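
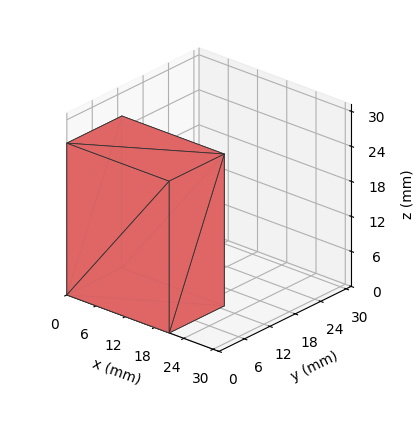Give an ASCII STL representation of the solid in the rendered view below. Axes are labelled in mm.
Reading the render: the shape is a rectangular box, roughly 21 × 13 mm footprint and 26 mm tall (dimensions read to the nearest mm from the axis ticks). For the STL, each face is triangulated and given an outward normal.

solid part
  facet normal 0.0000 0.0000 -1.0000
    outer loop
      vertex 21.0 13.0 0.0
      vertex 21.0 0.0 0.0
      vertex 0.0 0.0 0.0
    endloop
  endfacet
  facet normal 0.0000 0.0000 -1.0000
    outer loop
      vertex 0.0 13.0 0.0
      vertex 21.0 13.0 0.0
      vertex 0.0 0.0 0.0
    endloop
  endfacet
  facet normal 0.0000 0.0000 1.0000
    outer loop
      vertex 0.0 0.0 26.0
      vertex 21.0 0.0 26.0
      vertex 21.0 13.0 26.0
    endloop
  endfacet
  facet normal 0.0000 0.0000 1.0000
    outer loop
      vertex 0.0 0.0 26.0
      vertex 21.0 13.0 26.0
      vertex 0.0 13.0 26.0
    endloop
  endfacet
  facet normal 0.0000 -1.0000 0.0000
    outer loop
      vertex 0.0 0.0 0.0
      vertex 21.0 0.0 0.0
      vertex 21.0 0.0 26.0
    endloop
  endfacet
  facet normal 0.0000 -1.0000 0.0000
    outer loop
      vertex 0.0 0.0 0.0
      vertex 21.0 0.0 26.0
      vertex 0.0 0.0 26.0
    endloop
  endfacet
  facet normal 0.0000 1.0000 0.0000
    outer loop
      vertex 21.0 13.0 26.0
      vertex 21.0 13.0 0.0
      vertex 0.0 13.0 0.0
    endloop
  endfacet
  facet normal 0.0000 1.0000 0.0000
    outer loop
      vertex 0.0 13.0 26.0
      vertex 21.0 13.0 26.0
      vertex 0.0 13.0 0.0
    endloop
  endfacet
  facet normal -1.0000 0.0000 0.0000
    outer loop
      vertex 0.0 13.0 26.0
      vertex 0.0 13.0 0.0
      vertex 0.0 0.0 0.0
    endloop
  endfacet
  facet normal -1.0000 0.0000 0.0000
    outer loop
      vertex 0.0 0.0 26.0
      vertex 0.0 13.0 26.0
      vertex 0.0 0.0 0.0
    endloop
  endfacet
  facet normal 1.0000 0.0000 0.0000
    outer loop
      vertex 21.0 0.0 0.0
      vertex 21.0 13.0 0.0
      vertex 21.0 13.0 26.0
    endloop
  endfacet
  facet normal 1.0000 0.0000 0.0000
    outer loop
      vertex 21.0 0.0 0.0
      vertex 21.0 13.0 26.0
      vertex 21.0 0.0 26.0
    endloop
  endfacet
endsolid part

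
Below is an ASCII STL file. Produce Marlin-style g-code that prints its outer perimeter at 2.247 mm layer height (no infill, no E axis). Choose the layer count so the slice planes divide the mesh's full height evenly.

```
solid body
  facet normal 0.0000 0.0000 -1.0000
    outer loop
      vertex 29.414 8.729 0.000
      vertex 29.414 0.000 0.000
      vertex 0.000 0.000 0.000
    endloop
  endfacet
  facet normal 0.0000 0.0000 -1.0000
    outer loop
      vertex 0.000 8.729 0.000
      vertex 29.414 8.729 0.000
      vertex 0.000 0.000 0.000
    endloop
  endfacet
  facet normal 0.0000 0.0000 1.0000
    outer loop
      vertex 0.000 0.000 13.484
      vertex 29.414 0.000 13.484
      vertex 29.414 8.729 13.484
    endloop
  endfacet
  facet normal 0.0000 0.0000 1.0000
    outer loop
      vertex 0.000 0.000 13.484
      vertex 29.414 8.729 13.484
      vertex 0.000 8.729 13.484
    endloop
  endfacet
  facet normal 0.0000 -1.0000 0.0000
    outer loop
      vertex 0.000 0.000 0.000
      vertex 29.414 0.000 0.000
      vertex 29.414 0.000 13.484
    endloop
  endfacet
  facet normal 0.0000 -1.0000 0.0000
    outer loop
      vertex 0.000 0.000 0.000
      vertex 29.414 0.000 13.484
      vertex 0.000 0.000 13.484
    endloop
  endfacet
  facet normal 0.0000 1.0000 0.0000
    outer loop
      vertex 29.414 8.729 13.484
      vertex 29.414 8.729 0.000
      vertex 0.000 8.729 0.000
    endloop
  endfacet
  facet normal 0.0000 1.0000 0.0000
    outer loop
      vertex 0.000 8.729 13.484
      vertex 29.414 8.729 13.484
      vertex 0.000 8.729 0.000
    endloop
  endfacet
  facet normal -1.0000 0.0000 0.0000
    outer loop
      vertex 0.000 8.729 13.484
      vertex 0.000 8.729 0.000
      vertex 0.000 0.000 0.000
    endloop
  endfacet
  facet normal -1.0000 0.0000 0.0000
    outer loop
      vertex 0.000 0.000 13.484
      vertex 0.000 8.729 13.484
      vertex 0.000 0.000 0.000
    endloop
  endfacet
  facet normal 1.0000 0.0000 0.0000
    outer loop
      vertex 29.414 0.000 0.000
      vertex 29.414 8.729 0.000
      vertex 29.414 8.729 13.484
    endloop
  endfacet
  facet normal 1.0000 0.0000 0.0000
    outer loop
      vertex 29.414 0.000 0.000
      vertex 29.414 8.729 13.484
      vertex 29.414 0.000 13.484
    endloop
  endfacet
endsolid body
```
; perimeter-only toolpath
G21 ; units = mm
G90 ; absolute positioning
G28 ; home
; layer 1
G0 Z2.247
G0 X0.000 Y0.000
G1 X29.414 Y0.000
G1 X29.414 Y8.729
G1 X0.000 Y8.729
G1 X0.000 Y0.000
; layer 2
G0 Z4.495
G0 X0.000 Y0.000
G1 X29.414 Y0.000
G1 X29.414 Y8.729
G1 X0.000 Y8.729
G1 X0.000 Y0.000
; layer 3
G0 Z6.742
G0 X0.000 Y0.000
G1 X29.414 Y0.000
G1 X29.414 Y8.729
G1 X0.000 Y8.729
G1 X0.000 Y0.000
; layer 4
G0 Z8.989
G0 X0.000 Y0.000
G1 X29.414 Y0.000
G1 X29.414 Y8.729
G1 X0.000 Y8.729
G1 X0.000 Y0.000
; layer 5
G0 Z11.237
G0 X0.000 Y0.000
G1 X29.414 Y0.000
G1 X29.414 Y8.729
G1 X0.000 Y8.729
G1 X0.000 Y0.000
; layer 6
G0 Z13.484
G0 X0.000 Y0.000
G1 X29.414 Y0.000
G1 X29.414 Y8.729
G1 X0.000 Y8.729
G1 X0.000 Y0.000
M2 ; end

The solid is a rectangular box, roughly 29.4 × 8.73 mm footprint and 13.5 mm tall. Slicing at Δz = 2.247 mm — 6 equal slices spanning the solid's height, so layer i sits at z = i·h/6 — gives 6 non-empty perimeters. Each is a 4-segment closed polygon; G0 lifts to the layer z and rapids to the start vertex, then G1 traces the edges.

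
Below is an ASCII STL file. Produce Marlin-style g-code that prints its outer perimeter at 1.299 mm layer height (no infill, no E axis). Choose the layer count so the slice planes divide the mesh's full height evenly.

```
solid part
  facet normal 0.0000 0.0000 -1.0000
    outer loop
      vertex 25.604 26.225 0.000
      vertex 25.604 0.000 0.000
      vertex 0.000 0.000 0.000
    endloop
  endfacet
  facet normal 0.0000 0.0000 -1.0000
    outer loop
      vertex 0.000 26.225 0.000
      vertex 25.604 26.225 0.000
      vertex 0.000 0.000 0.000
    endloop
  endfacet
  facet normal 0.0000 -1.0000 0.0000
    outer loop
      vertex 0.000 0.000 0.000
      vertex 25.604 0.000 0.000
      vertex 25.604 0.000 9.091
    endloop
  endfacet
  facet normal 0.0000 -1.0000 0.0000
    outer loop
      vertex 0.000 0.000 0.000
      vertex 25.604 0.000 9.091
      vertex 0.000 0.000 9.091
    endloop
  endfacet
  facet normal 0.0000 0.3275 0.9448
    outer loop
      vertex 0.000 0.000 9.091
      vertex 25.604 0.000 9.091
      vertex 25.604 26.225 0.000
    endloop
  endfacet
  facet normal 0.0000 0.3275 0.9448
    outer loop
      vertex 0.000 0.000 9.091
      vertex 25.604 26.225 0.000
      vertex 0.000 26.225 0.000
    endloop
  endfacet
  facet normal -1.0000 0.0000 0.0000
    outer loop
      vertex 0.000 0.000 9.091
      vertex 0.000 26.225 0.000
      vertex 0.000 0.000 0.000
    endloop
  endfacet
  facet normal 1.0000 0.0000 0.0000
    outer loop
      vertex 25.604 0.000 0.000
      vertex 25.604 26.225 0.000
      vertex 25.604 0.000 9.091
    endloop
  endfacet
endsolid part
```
; perimeter-only toolpath
G21 ; units = mm
G90 ; absolute positioning
G28 ; home
; layer 1
G0 Z1.299
G0 X0.000 Y0.000
G1 X25.604 Y0.000
G1 X25.604 Y22.479
G1 X0.000 Y22.479
G1 X0.000 Y0.000
; layer 2
G0 Z2.597
G0 X0.000 Y0.000
G1 X25.604 Y0.000
G1 X25.604 Y18.732
G1 X0.000 Y18.732
G1 X0.000 Y0.000
; layer 3
G0 Z3.896
G0 X0.000 Y0.000
G1 X25.604 Y0.000
G1 X25.604 Y14.986
G1 X0.000 Y14.986
G1 X0.000 Y0.000
; layer 4
G0 Z5.195
G0 X0.000 Y0.000
G1 X25.604 Y0.000
G1 X25.604 Y11.239
G1 X0.000 Y11.239
G1 X0.000 Y0.000
; layer 5
G0 Z6.494
G0 X0.000 Y0.000
G1 X25.604 Y0.000
G1 X25.604 Y7.493
G1 X0.000 Y7.493
G1 X0.000 Y0.000
; layer 6
G0 Z7.792
G0 X0.000 Y0.000
G1 X25.604 Y0.000
G1 X25.604 Y3.746
G1 X0.000 Y3.746
G1 X0.000 Y0.000
M2 ; end

The solid is a wedge (ramp): 25.6 × 26.2 mm base, rising to 9.09 mm along the y=0 edge and sloping linearly to z=0 at y=26.2. Slicing at Δz = 1.299 mm — 7 equal slices spanning the solid's height, so layer i sits at z = i·h/7 — gives 6 non-empty perimeters. Each is a 4-segment closed polygon; G0 lifts to the layer z and rapids to the start vertex, then G1 traces the edges. The cross-section shrinks linearly with z (the slice at the apex is degenerate and omitted).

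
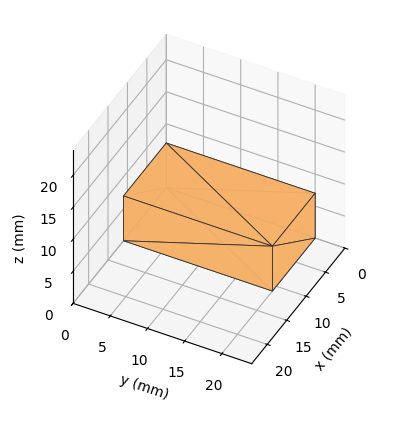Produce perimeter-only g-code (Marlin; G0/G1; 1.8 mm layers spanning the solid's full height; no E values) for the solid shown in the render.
Reading the render: the shape is a rectangular box, roughly 11 × 20 mm footprint and 7 mm tall (dimensions read to the nearest mm from the axis ticks). For the g-code, the solid's height is divided into equal slices at the stated Δz and each level perimeter traced with G1 moves after a G0 lift.

; perimeter-only toolpath
G21 ; units = mm
G90 ; absolute positioning
G28 ; home
; layer 1
G0 Z1.8
G0 X0.0 Y0.0
G1 X11.0 Y0.0
G1 X11.0 Y20.0
G1 X0.0 Y20.0
G1 X0.0 Y0.0
; layer 2
G0 Z3.5
G0 X0.0 Y0.0
G1 X11.0 Y0.0
G1 X11.0 Y20.0
G1 X0.0 Y20.0
G1 X0.0 Y0.0
; layer 3
G0 Z5.2
G0 X0.0 Y0.0
G1 X11.0 Y0.0
G1 X11.0 Y20.0
G1 X0.0 Y20.0
G1 X0.0 Y0.0
; layer 4
G0 Z7.0
G0 X0.0 Y0.0
G1 X11.0 Y0.0
G1 X11.0 Y20.0
G1 X0.0 Y20.0
G1 X0.0 Y0.0
M2 ; end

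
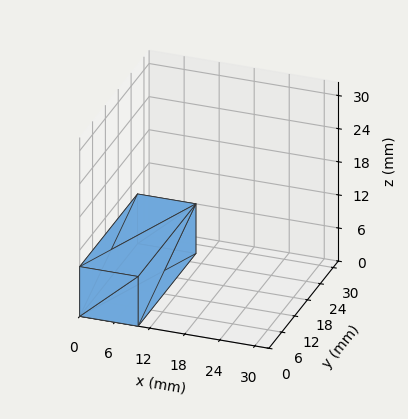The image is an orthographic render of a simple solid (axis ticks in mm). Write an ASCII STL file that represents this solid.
Reading the render: the shape is a rectangular box, roughly 10 × 27 mm footprint and 9 mm tall (dimensions read to the nearest mm from the axis ticks). For the STL, each face is triangulated and given an outward normal.

solid part
  facet normal 0.0000 0.0000 -1.0000
    outer loop
      vertex 10.000 27.000 0.000
      vertex 10.000 0.000 0.000
      vertex 0.000 0.000 0.000
    endloop
  endfacet
  facet normal 0.0000 0.0000 -1.0000
    outer loop
      vertex 0.000 27.000 0.000
      vertex 10.000 27.000 0.000
      vertex 0.000 0.000 0.000
    endloop
  endfacet
  facet normal 0.0000 0.0000 1.0000
    outer loop
      vertex 0.000 0.000 9.000
      vertex 10.000 0.000 9.000
      vertex 10.000 27.000 9.000
    endloop
  endfacet
  facet normal 0.0000 0.0000 1.0000
    outer loop
      vertex 0.000 0.000 9.000
      vertex 10.000 27.000 9.000
      vertex 0.000 27.000 9.000
    endloop
  endfacet
  facet normal 0.0000 -1.0000 0.0000
    outer loop
      vertex 0.000 0.000 0.000
      vertex 10.000 0.000 0.000
      vertex 10.000 0.000 9.000
    endloop
  endfacet
  facet normal 0.0000 -1.0000 0.0000
    outer loop
      vertex 0.000 0.000 0.000
      vertex 10.000 0.000 9.000
      vertex 0.000 0.000 9.000
    endloop
  endfacet
  facet normal 0.0000 1.0000 0.0000
    outer loop
      vertex 10.000 27.000 9.000
      vertex 10.000 27.000 0.000
      vertex 0.000 27.000 0.000
    endloop
  endfacet
  facet normal 0.0000 1.0000 0.0000
    outer loop
      vertex 0.000 27.000 9.000
      vertex 10.000 27.000 9.000
      vertex 0.000 27.000 0.000
    endloop
  endfacet
  facet normal -1.0000 0.0000 0.0000
    outer loop
      vertex 0.000 27.000 9.000
      vertex 0.000 27.000 0.000
      vertex 0.000 0.000 0.000
    endloop
  endfacet
  facet normal -1.0000 0.0000 0.0000
    outer loop
      vertex 0.000 0.000 9.000
      vertex 0.000 27.000 9.000
      vertex 0.000 0.000 0.000
    endloop
  endfacet
  facet normal 1.0000 0.0000 0.0000
    outer loop
      vertex 10.000 0.000 0.000
      vertex 10.000 27.000 0.000
      vertex 10.000 27.000 9.000
    endloop
  endfacet
  facet normal 1.0000 0.0000 0.0000
    outer loop
      vertex 10.000 0.000 0.000
      vertex 10.000 27.000 9.000
      vertex 10.000 0.000 9.000
    endloop
  endfacet
endsolid part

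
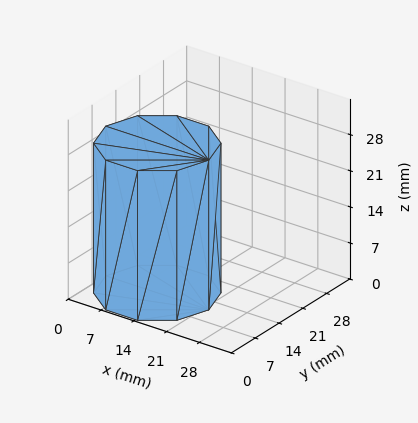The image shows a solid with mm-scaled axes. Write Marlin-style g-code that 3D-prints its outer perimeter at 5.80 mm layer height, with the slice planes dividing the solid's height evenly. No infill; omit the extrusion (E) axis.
Reading the render: the shape is a regular 10-sided prism (a cylinder approximated with 10 flat sides), circumscribed radius ≈ 11 mm, height ≈ 29 mm (dimensions read to the nearest mm from the axis ticks). For the g-code, the solid's height is divided into equal slices at the stated Δz and each level perimeter traced with G1 moves after a G0 lift.

; perimeter-only toolpath
G21 ; units = mm
G90 ; absolute positioning
G28 ; home
; layer 1
G0 Z5.80
G0 X22.00 Y11.00
G1 X19.90 Y17.47
G1 X14.40 Y21.46
G1 X7.60 Y21.46
G1 X2.10 Y17.47
G1 X0.00 Y11.00
G1 X2.10 Y4.53
G1 X7.60 Y0.54
G1 X14.40 Y0.54
G1 X19.90 Y4.53
G1 X22.00 Y11.00
; layer 2
G0 Z11.60
G0 X22.00 Y11.00
G1 X19.90 Y17.47
G1 X14.40 Y21.46
G1 X7.60 Y21.46
G1 X2.10 Y17.47
G1 X0.00 Y11.00
G1 X2.10 Y4.53
G1 X7.60 Y0.54
G1 X14.40 Y0.54
G1 X19.90 Y4.53
G1 X22.00 Y11.00
; layer 3
G0 Z17.40
G0 X22.00 Y11.00
G1 X19.90 Y17.47
G1 X14.40 Y21.46
G1 X7.60 Y21.46
G1 X2.10 Y17.47
G1 X0.00 Y11.00
G1 X2.10 Y4.53
G1 X7.60 Y0.54
G1 X14.40 Y0.54
G1 X19.90 Y4.53
G1 X22.00 Y11.00
; layer 4
G0 Z23.20
G0 X22.00 Y11.00
G1 X19.90 Y17.47
G1 X14.40 Y21.46
G1 X7.60 Y21.46
G1 X2.10 Y17.47
G1 X0.00 Y11.00
G1 X2.10 Y4.53
G1 X7.60 Y0.54
G1 X14.40 Y0.54
G1 X19.90 Y4.53
G1 X22.00 Y11.00
; layer 5
G0 Z29.00
G0 X22.00 Y11.00
G1 X19.90 Y17.47
G1 X14.40 Y21.46
G1 X7.60 Y21.46
G1 X2.10 Y17.47
G1 X0.00 Y11.00
G1 X2.10 Y4.53
G1 X7.60 Y0.54
G1 X14.40 Y0.54
G1 X19.90 Y4.53
G1 X22.00 Y11.00
M2 ; end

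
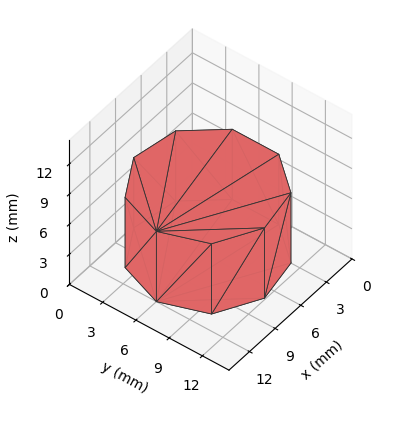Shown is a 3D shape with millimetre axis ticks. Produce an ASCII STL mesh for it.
Reading the render: the shape is a regular 9-sided prism (a cylinder approximated with 9 flat sides), circumscribed radius ≈ 6 mm, height ≈ 7 mm (dimensions read to the nearest mm from the axis ticks). For the STL, each face is triangulated and given an outward normal.

solid part
  facet normal 0.0000 0.0000 -1.0000
    outer loop
      vertex 7.0 11.9 0.0
      vertex 10.6 9.9 0.0
      vertex 12.0 6.0 0.0
    endloop
  endfacet
  facet normal 0.0000 0.0000 -1.0000
    outer loop
      vertex 3.0 11.2 0.0
      vertex 7.0 11.9 0.0
      vertex 12.0 6.0 0.0
    endloop
  endfacet
  facet normal 0.0000 0.0000 -1.0000
    outer loop
      vertex 0.4 8.1 0.0
      vertex 3.0 11.2 0.0
      vertex 12.0 6.0 0.0
    endloop
  endfacet
  facet normal 0.0000 0.0000 -1.0000
    outer loop
      vertex 0.4 3.9 0.0
      vertex 0.4 8.1 0.0
      vertex 12.0 6.0 0.0
    endloop
  endfacet
  facet normal 0.0000 0.0000 -1.0000
    outer loop
      vertex 3.0 0.8 0.0
      vertex 0.4 3.9 0.0
      vertex 12.0 6.0 0.0
    endloop
  endfacet
  facet normal 0.0000 0.0000 -1.0000
    outer loop
      vertex 7.0 0.1 0.0
      vertex 3.0 0.8 0.0
      vertex 12.0 6.0 0.0
    endloop
  endfacet
  facet normal 0.0000 0.0000 -1.0000
    outer loop
      vertex 10.6 2.1 0.0
      vertex 7.0 0.1 0.0
      vertex 12.0 6.0 0.0
    endloop
  endfacet
  facet normal 0.0000 0.0000 1.0000
    outer loop
      vertex 12.0 6.0 7.0
      vertex 10.6 9.9 7.0
      vertex 7.0 11.9 7.0
    endloop
  endfacet
  facet normal 0.0000 0.0000 1.0000
    outer loop
      vertex 12.0 6.0 7.0
      vertex 7.0 11.9 7.0
      vertex 3.0 11.2 7.0
    endloop
  endfacet
  facet normal 0.0000 0.0000 1.0000
    outer loop
      vertex 12.0 6.0 7.0
      vertex 3.0 11.2 7.0
      vertex 0.4 8.1 7.0
    endloop
  endfacet
  facet normal 0.0000 0.0000 1.0000
    outer loop
      vertex 12.0 6.0 7.0
      vertex 0.4 8.1 7.0
      vertex 0.4 3.9 7.0
    endloop
  endfacet
  facet normal 0.0000 0.0000 1.0000
    outer loop
      vertex 12.0 6.0 7.0
      vertex 0.4 3.9 7.0
      vertex 3.0 0.8 7.0
    endloop
  endfacet
  facet normal 0.0000 0.0000 1.0000
    outer loop
      vertex 12.0 6.0 7.0
      vertex 3.0 0.8 7.0
      vertex 7.0 0.1 7.0
    endloop
  endfacet
  facet normal 0.0000 0.0000 1.0000
    outer loop
      vertex 12.0 6.0 7.0
      vertex 7.0 0.1 7.0
      vertex 10.6 2.1 7.0
    endloop
  endfacet
  facet normal 0.9412 0.3379 0.0000
    outer loop
      vertex 12.0 6.0 0.0
      vertex 10.6 9.9 0.0
      vertex 10.6 9.9 7.0
    endloop
  endfacet
  facet normal 0.9412 0.3379 0.0000
    outer loop
      vertex 12.0 6.0 0.0
      vertex 10.6 9.9 7.0
      vertex 12.0 6.0 7.0
    endloop
  endfacet
  facet normal 0.4856 0.8742 0.0000
    outer loop
      vertex 10.6 9.9 0.0
      vertex 7.0 11.9 0.0
      vertex 7.0 11.9 7.0
    endloop
  endfacet
  facet normal 0.4856 0.8742 0.0000
    outer loop
      vertex 10.6 9.9 0.0
      vertex 7.0 11.9 7.0
      vertex 10.6 9.9 7.0
    endloop
  endfacet
  facet normal -0.1724 0.9850 0.0000
    outer loop
      vertex 7.0 11.9 0.0
      vertex 3.0 11.2 0.0
      vertex 3.0 11.2 7.0
    endloop
  endfacet
  facet normal -0.1724 0.9850 0.0000
    outer loop
      vertex 7.0 11.9 0.0
      vertex 3.0 11.2 7.0
      vertex 7.0 11.9 7.0
    endloop
  endfacet
  facet normal -0.7662 0.6426 0.0000
    outer loop
      vertex 3.0 11.2 0.0
      vertex 0.4 8.1 0.0
      vertex 0.4 8.1 7.0
    endloop
  endfacet
  facet normal -0.7662 0.6426 0.0000
    outer loop
      vertex 3.0 11.2 0.0
      vertex 0.4 8.1 7.0
      vertex 3.0 11.2 7.0
    endloop
  endfacet
  facet normal -1.0000 0.0000 0.0000
    outer loop
      vertex 0.4 8.1 0.0
      vertex 0.4 3.9 0.0
      vertex 0.4 3.9 7.0
    endloop
  endfacet
  facet normal -1.0000 0.0000 0.0000
    outer loop
      vertex 0.4 8.1 0.0
      vertex 0.4 3.9 7.0
      vertex 0.4 8.1 7.0
    endloop
  endfacet
  facet normal -0.7662 -0.6426 0.0000
    outer loop
      vertex 0.4 3.9 0.0
      vertex 3.0 0.8 0.0
      vertex 3.0 0.8 7.0
    endloop
  endfacet
  facet normal -0.7662 -0.6426 0.0000
    outer loop
      vertex 0.4 3.9 0.0
      vertex 3.0 0.8 7.0
      vertex 0.4 3.9 7.0
    endloop
  endfacet
  facet normal -0.1724 -0.9850 0.0000
    outer loop
      vertex 3.0 0.8 0.0
      vertex 7.0 0.1 0.0
      vertex 7.0 0.1 7.0
    endloop
  endfacet
  facet normal -0.1724 -0.9850 0.0000
    outer loop
      vertex 3.0 0.8 0.0
      vertex 7.0 0.1 7.0
      vertex 3.0 0.8 7.0
    endloop
  endfacet
  facet normal 0.4856 -0.8742 0.0000
    outer loop
      vertex 7.0 0.1 0.0
      vertex 10.6 2.1 0.0
      vertex 10.6 2.1 7.0
    endloop
  endfacet
  facet normal 0.4856 -0.8742 0.0000
    outer loop
      vertex 7.0 0.1 0.0
      vertex 10.6 2.1 7.0
      vertex 7.0 0.1 7.0
    endloop
  endfacet
  facet normal 0.9412 -0.3379 0.0000
    outer loop
      vertex 10.6 2.1 0.0
      vertex 12.0 6.0 0.0
      vertex 12.0 6.0 7.0
    endloop
  endfacet
  facet normal 0.9412 -0.3379 0.0000
    outer loop
      vertex 10.6 2.1 0.0
      vertex 12.0 6.0 7.0
      vertex 10.6 2.1 7.0
    endloop
  endfacet
endsolid part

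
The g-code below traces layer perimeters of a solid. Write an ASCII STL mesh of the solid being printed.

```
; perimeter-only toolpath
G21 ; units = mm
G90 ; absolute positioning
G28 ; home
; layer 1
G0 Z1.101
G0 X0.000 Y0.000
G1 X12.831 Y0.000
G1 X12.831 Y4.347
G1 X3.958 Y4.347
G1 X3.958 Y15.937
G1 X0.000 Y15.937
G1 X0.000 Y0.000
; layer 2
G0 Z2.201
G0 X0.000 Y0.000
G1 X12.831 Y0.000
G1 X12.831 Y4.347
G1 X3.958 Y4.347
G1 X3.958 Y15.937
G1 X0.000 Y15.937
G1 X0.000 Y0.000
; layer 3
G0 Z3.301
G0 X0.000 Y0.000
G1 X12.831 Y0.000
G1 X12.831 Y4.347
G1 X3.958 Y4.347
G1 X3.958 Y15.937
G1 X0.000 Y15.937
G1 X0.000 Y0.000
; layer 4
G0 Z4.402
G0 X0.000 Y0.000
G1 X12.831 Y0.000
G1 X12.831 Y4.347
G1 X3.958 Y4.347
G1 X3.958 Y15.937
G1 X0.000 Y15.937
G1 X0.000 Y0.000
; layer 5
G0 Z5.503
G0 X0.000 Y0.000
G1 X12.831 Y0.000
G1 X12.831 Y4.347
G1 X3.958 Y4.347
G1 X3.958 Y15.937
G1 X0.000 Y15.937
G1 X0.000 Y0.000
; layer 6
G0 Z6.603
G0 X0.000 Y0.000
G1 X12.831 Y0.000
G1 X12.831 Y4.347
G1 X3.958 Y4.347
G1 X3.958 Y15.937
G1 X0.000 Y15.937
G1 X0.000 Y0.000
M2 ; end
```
solid part
  facet normal 0.0000 0.0000 -1.0000
    outer loop
      vertex 12.831 4.347 0.000
      vertex 12.831 0.000 0.000
      vertex 0.000 0.000 0.000
    endloop
  endfacet
  facet normal 0.0000 0.0000 -1.0000
    outer loop
      vertex 3.958 4.347 0.000
      vertex 12.831 4.347 0.000
      vertex 0.000 0.000 0.000
    endloop
  endfacet
  facet normal 0.0000 0.0000 -1.0000
    outer loop
      vertex 3.958 15.937 0.000
      vertex 3.958 4.347 0.000
      vertex 0.000 0.000 0.000
    endloop
  endfacet
  facet normal 0.0000 0.0000 -1.0000
    outer loop
      vertex 0.000 15.937 0.000
      vertex 3.958 15.937 0.000
      vertex 0.000 0.000 0.000
    endloop
  endfacet
  facet normal 0.0000 0.0000 1.0000
    outer loop
      vertex 0.000 0.000 6.603
      vertex 12.831 0.000 6.603
      vertex 12.831 4.347 6.603
    endloop
  endfacet
  facet normal 0.0000 0.0000 1.0000
    outer loop
      vertex 0.000 0.000 6.603
      vertex 12.831 4.347 6.603
      vertex 3.958 4.347 6.603
    endloop
  endfacet
  facet normal 0.0000 0.0000 1.0000
    outer loop
      vertex 0.000 0.000 6.603
      vertex 3.958 4.347 6.603
      vertex 3.958 15.937 6.603
    endloop
  endfacet
  facet normal 0.0000 0.0000 1.0000
    outer loop
      vertex 0.000 0.000 6.603
      vertex 3.958 15.937 6.603
      vertex 0.000 15.937 6.603
    endloop
  endfacet
  facet normal 0.0000 -1.0000 0.0000
    outer loop
      vertex 0.000 0.000 0.000
      vertex 12.831 0.000 0.000
      vertex 12.831 0.000 6.603
    endloop
  endfacet
  facet normal 0.0000 -1.0000 0.0000
    outer loop
      vertex 0.000 0.000 0.000
      vertex 12.831 0.000 6.603
      vertex 0.000 0.000 6.603
    endloop
  endfacet
  facet normal 1.0000 0.0000 0.0000
    outer loop
      vertex 12.831 0.000 0.000
      vertex 12.831 4.347 0.000
      vertex 12.831 4.347 6.603
    endloop
  endfacet
  facet normal 1.0000 0.0000 0.0000
    outer loop
      vertex 12.831 0.000 0.000
      vertex 12.831 4.347 6.603
      vertex 12.831 0.000 6.603
    endloop
  endfacet
  facet normal 0.0000 1.0000 0.0000
    outer loop
      vertex 12.831 4.347 0.000
      vertex 3.958 4.347 0.000
      vertex 3.958 4.347 6.603
    endloop
  endfacet
  facet normal 0.0000 1.0000 0.0000
    outer loop
      vertex 12.831 4.347 0.000
      vertex 3.958 4.347 6.603
      vertex 12.831 4.347 6.603
    endloop
  endfacet
  facet normal 1.0000 0.0000 0.0000
    outer loop
      vertex 3.958 4.347 0.000
      vertex 3.958 15.937 0.000
      vertex 3.958 15.937 6.603
    endloop
  endfacet
  facet normal 1.0000 0.0000 0.0000
    outer loop
      vertex 3.958 4.347 0.000
      vertex 3.958 15.937 6.603
      vertex 3.958 4.347 6.603
    endloop
  endfacet
  facet normal 0.0000 1.0000 0.0000
    outer loop
      vertex 3.958 15.937 0.000
      vertex 0.000 15.937 0.000
      vertex 0.000 15.937 6.603
    endloop
  endfacet
  facet normal 0.0000 1.0000 0.0000
    outer loop
      vertex 3.958 15.937 0.000
      vertex 0.000 15.937 6.603
      vertex 3.958 15.937 6.603
    endloop
  endfacet
  facet normal -1.0000 0.0000 0.0000
    outer loop
      vertex 0.000 15.937 0.000
      vertex 0.000 0.000 0.000
      vertex 0.000 0.000 6.603
    endloop
  endfacet
  facet normal -1.0000 0.0000 0.0000
    outer loop
      vertex 0.000 15.937 0.000
      vertex 0.000 0.000 6.603
      vertex 0.000 15.937 6.603
    endloop
  endfacet
endsolid part

The G0 Z moves step by Δz≈1.101 mm. Every layer's G1 loop is the same polygon, so the solid is a straight extrusion of it from z=0 to z≈6.6. Closing with flat bottom and top caps and triangulating gives 20 facets — an L-shaped prism: outer 12.8 × 15.9 mm, arm thicknesses ≈ 4.35 mm (horizontal) and 3.96 mm (vertical), extruded 6.6 mm in z.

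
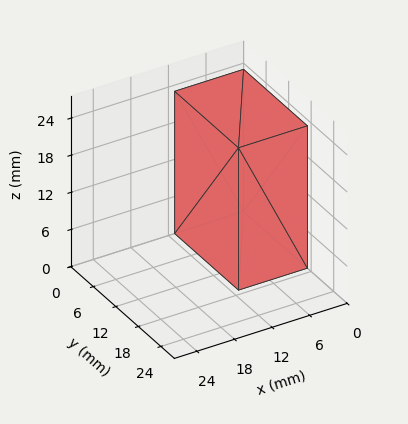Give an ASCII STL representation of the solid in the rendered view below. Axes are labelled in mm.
Reading the render: the shape is a rectangular box, roughly 11 × 17 mm footprint and 23 mm tall (dimensions read to the nearest mm from the axis ticks). For the STL, each face is triangulated and given an outward normal.

solid part
  facet normal 0.0000 0.0000 -1.0000
    outer loop
      vertex 11.000 17.000 0.000
      vertex 11.000 0.000 0.000
      vertex 0.000 0.000 0.000
    endloop
  endfacet
  facet normal 0.0000 0.0000 -1.0000
    outer loop
      vertex 0.000 17.000 0.000
      vertex 11.000 17.000 0.000
      vertex 0.000 0.000 0.000
    endloop
  endfacet
  facet normal 0.0000 0.0000 1.0000
    outer loop
      vertex 0.000 0.000 23.000
      vertex 11.000 0.000 23.000
      vertex 11.000 17.000 23.000
    endloop
  endfacet
  facet normal 0.0000 0.0000 1.0000
    outer loop
      vertex 0.000 0.000 23.000
      vertex 11.000 17.000 23.000
      vertex 0.000 17.000 23.000
    endloop
  endfacet
  facet normal 0.0000 -1.0000 0.0000
    outer loop
      vertex 0.000 0.000 0.000
      vertex 11.000 0.000 0.000
      vertex 11.000 0.000 23.000
    endloop
  endfacet
  facet normal 0.0000 -1.0000 0.0000
    outer loop
      vertex 0.000 0.000 0.000
      vertex 11.000 0.000 23.000
      vertex 0.000 0.000 23.000
    endloop
  endfacet
  facet normal 0.0000 1.0000 0.0000
    outer loop
      vertex 11.000 17.000 23.000
      vertex 11.000 17.000 0.000
      vertex 0.000 17.000 0.000
    endloop
  endfacet
  facet normal 0.0000 1.0000 0.0000
    outer loop
      vertex 0.000 17.000 23.000
      vertex 11.000 17.000 23.000
      vertex 0.000 17.000 0.000
    endloop
  endfacet
  facet normal -1.0000 0.0000 0.0000
    outer loop
      vertex 0.000 17.000 23.000
      vertex 0.000 17.000 0.000
      vertex 0.000 0.000 0.000
    endloop
  endfacet
  facet normal -1.0000 0.0000 0.0000
    outer loop
      vertex 0.000 0.000 23.000
      vertex 0.000 17.000 23.000
      vertex 0.000 0.000 0.000
    endloop
  endfacet
  facet normal 1.0000 0.0000 0.0000
    outer loop
      vertex 11.000 0.000 0.000
      vertex 11.000 17.000 0.000
      vertex 11.000 17.000 23.000
    endloop
  endfacet
  facet normal 1.0000 0.0000 0.0000
    outer loop
      vertex 11.000 0.000 0.000
      vertex 11.000 17.000 23.000
      vertex 11.000 0.000 23.000
    endloop
  endfacet
endsolid part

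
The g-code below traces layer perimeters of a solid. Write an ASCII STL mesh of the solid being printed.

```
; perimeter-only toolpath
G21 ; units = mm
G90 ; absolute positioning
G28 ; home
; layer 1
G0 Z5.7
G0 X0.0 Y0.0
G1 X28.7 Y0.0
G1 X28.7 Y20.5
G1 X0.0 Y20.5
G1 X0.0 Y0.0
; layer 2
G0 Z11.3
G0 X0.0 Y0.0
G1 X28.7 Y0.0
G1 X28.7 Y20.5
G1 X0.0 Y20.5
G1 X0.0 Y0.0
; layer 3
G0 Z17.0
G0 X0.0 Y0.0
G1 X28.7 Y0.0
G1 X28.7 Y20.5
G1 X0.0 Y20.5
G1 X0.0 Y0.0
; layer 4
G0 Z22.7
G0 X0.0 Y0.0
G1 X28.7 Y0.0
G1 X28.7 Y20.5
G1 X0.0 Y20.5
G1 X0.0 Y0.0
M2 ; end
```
solid part
  facet normal 0.0000 0.0000 -1.0000
    outer loop
      vertex 28.7 20.5 0.0
      vertex 28.7 0.0 0.0
      vertex 0.0 0.0 0.0
    endloop
  endfacet
  facet normal 0.0000 0.0000 -1.0000
    outer loop
      vertex 0.0 20.5 0.0
      vertex 28.7 20.5 0.0
      vertex 0.0 0.0 0.0
    endloop
  endfacet
  facet normal 0.0000 0.0000 1.0000
    outer loop
      vertex 0.0 0.0 22.7
      vertex 28.7 0.0 22.7
      vertex 28.7 20.5 22.7
    endloop
  endfacet
  facet normal 0.0000 0.0000 1.0000
    outer loop
      vertex 0.0 0.0 22.7
      vertex 28.7 20.5 22.7
      vertex 0.0 20.5 22.7
    endloop
  endfacet
  facet normal 0.0000 -1.0000 0.0000
    outer loop
      vertex 0.0 0.0 0.0
      vertex 28.7 0.0 0.0
      vertex 28.7 0.0 22.7
    endloop
  endfacet
  facet normal 0.0000 -1.0000 0.0000
    outer loop
      vertex 0.0 0.0 0.0
      vertex 28.7 0.0 22.7
      vertex 0.0 0.0 22.7
    endloop
  endfacet
  facet normal 0.0000 1.0000 0.0000
    outer loop
      vertex 28.7 20.5 22.7
      vertex 28.7 20.5 0.0
      vertex 0.0 20.5 0.0
    endloop
  endfacet
  facet normal 0.0000 1.0000 0.0000
    outer loop
      vertex 0.0 20.5 22.7
      vertex 28.7 20.5 22.7
      vertex 0.0 20.5 0.0
    endloop
  endfacet
  facet normal -1.0000 0.0000 0.0000
    outer loop
      vertex 0.0 20.5 22.7
      vertex 0.0 20.5 0.0
      vertex 0.0 0.0 0.0
    endloop
  endfacet
  facet normal -1.0000 0.0000 0.0000
    outer loop
      vertex 0.0 0.0 22.7
      vertex 0.0 20.5 22.7
      vertex 0.0 0.0 0.0
    endloop
  endfacet
  facet normal 1.0000 0.0000 0.0000
    outer loop
      vertex 28.7 0.0 0.0
      vertex 28.7 20.5 0.0
      vertex 28.7 20.5 22.7
    endloop
  endfacet
  facet normal 1.0000 0.0000 0.0000
    outer loop
      vertex 28.7 0.0 0.0
      vertex 28.7 20.5 22.7
      vertex 28.7 0.0 22.7
    endloop
  endfacet
endsolid part

The G0 Z moves step by Δz≈5.7 mm. Every layer's G1 loop is the same polygon, so the solid is a straight extrusion of it from z=0 to z≈22.7. Closing with flat bottom and top caps and triangulating gives 12 facets — a rectangular box, roughly 28.7 × 20.5 mm footprint and 22.7 mm tall.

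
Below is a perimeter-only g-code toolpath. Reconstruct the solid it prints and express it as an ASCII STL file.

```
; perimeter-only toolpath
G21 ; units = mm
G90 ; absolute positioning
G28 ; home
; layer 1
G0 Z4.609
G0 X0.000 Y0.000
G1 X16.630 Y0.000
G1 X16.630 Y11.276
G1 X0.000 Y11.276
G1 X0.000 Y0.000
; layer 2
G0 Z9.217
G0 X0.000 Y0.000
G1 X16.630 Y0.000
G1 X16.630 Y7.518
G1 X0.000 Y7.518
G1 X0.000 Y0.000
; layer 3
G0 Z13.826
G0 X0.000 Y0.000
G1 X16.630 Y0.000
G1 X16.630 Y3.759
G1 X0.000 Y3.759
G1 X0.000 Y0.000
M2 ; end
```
solid part
  facet normal 0.0000 0.0000 -1.0000
    outer loop
      vertex 16.630 15.035 0.000
      vertex 16.630 0.000 0.000
      vertex 0.000 0.000 0.000
    endloop
  endfacet
  facet normal 0.0000 0.0000 -1.0000
    outer loop
      vertex 0.000 15.035 0.000
      vertex 16.630 15.035 0.000
      vertex 0.000 0.000 0.000
    endloop
  endfacet
  facet normal 0.0000 -1.0000 0.0000
    outer loop
      vertex 0.000 0.000 0.000
      vertex 16.630 0.000 0.000
      vertex 16.630 0.000 18.434
    endloop
  endfacet
  facet normal 0.0000 -1.0000 0.0000
    outer loop
      vertex 0.000 0.000 0.000
      vertex 16.630 0.000 18.434
      vertex 0.000 0.000 18.434
    endloop
  endfacet
  facet normal 0.0000 0.7749 0.6320
    outer loop
      vertex 0.000 0.000 18.434
      vertex 16.630 0.000 18.434
      vertex 16.630 15.035 0.000
    endloop
  endfacet
  facet normal 0.0000 0.7749 0.6320
    outer loop
      vertex 0.000 0.000 18.434
      vertex 16.630 15.035 0.000
      vertex 0.000 15.035 0.000
    endloop
  endfacet
  facet normal -1.0000 0.0000 0.0000
    outer loop
      vertex 0.000 0.000 18.434
      vertex 0.000 15.035 0.000
      vertex 0.000 0.000 0.000
    endloop
  endfacet
  facet normal 1.0000 0.0000 0.0000
    outer loop
      vertex 16.630 0.000 0.000
      vertex 16.630 15.035 0.000
      vertex 16.630 0.000 18.434
    endloop
  endfacet
endsolid part

The G0 Z moves step by Δz≈4.609 mm. The G1 loops shrink linearly with z, so the solid tapers from its base footprint up to z≈18.4. Closing with a flat bottom cap and the tapered top and triangulating gives 8 facets — a wedge (ramp): 16.6 × 15 mm base, rising to 18.4 mm along the y=0 edge and sloping linearly to z=0 at y=15.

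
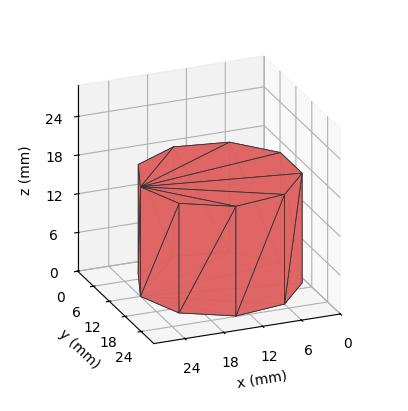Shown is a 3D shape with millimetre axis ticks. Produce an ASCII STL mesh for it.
Reading the render: the shape is a regular 9-sided prism (a cylinder approximated with 9 flat sides), circumscribed radius ≈ 12 mm, height ≈ 17 mm (dimensions read to the nearest mm from the axis ticks). For the STL, each face is triangulated and given an outward normal.

solid part
  facet normal 0.0000 0.0000 -1.0000
    outer loop
      vertex 14.08 23.82 0.00
      vertex 21.19 19.71 0.00
      vertex 24.00 12.00 0.00
    endloop
  endfacet
  facet normal 0.0000 0.0000 -1.0000
    outer loop
      vertex 6.00 22.39 0.00
      vertex 14.08 23.82 0.00
      vertex 24.00 12.00 0.00
    endloop
  endfacet
  facet normal 0.0000 0.0000 -1.0000
    outer loop
      vertex 0.72 16.10 0.00
      vertex 6.00 22.39 0.00
      vertex 24.00 12.00 0.00
    endloop
  endfacet
  facet normal 0.0000 0.0000 -1.0000
    outer loop
      vertex 0.72 7.90 0.00
      vertex 0.72 16.10 0.00
      vertex 24.00 12.00 0.00
    endloop
  endfacet
  facet normal 0.0000 0.0000 -1.0000
    outer loop
      vertex 6.00 1.61 0.00
      vertex 0.72 7.90 0.00
      vertex 24.00 12.00 0.00
    endloop
  endfacet
  facet normal 0.0000 0.0000 -1.0000
    outer loop
      vertex 14.08 0.18 0.00
      vertex 6.00 1.61 0.00
      vertex 24.00 12.00 0.00
    endloop
  endfacet
  facet normal 0.0000 0.0000 -1.0000
    outer loop
      vertex 21.19 4.29 0.00
      vertex 14.08 0.18 0.00
      vertex 24.00 12.00 0.00
    endloop
  endfacet
  facet normal 0.0000 0.0000 1.0000
    outer loop
      vertex 24.00 12.00 17.00
      vertex 21.19 19.71 17.00
      vertex 14.08 23.82 17.00
    endloop
  endfacet
  facet normal 0.0000 0.0000 1.0000
    outer loop
      vertex 24.00 12.00 17.00
      vertex 14.08 23.82 17.00
      vertex 6.00 22.39 17.00
    endloop
  endfacet
  facet normal 0.0000 0.0000 1.0000
    outer loop
      vertex 24.00 12.00 17.00
      vertex 6.00 22.39 17.00
      vertex 0.72 16.10 17.00
    endloop
  endfacet
  facet normal 0.0000 0.0000 1.0000
    outer loop
      vertex 24.00 12.00 17.00
      vertex 0.72 16.10 17.00
      vertex 0.72 7.90 17.00
    endloop
  endfacet
  facet normal 0.0000 0.0000 1.0000
    outer loop
      vertex 24.00 12.00 17.00
      vertex 0.72 7.90 17.00
      vertex 6.00 1.61 17.00
    endloop
  endfacet
  facet normal 0.0000 0.0000 1.0000
    outer loop
      vertex 24.00 12.00 17.00
      vertex 6.00 1.61 17.00
      vertex 14.08 0.18 17.00
    endloop
  endfacet
  facet normal 0.0000 0.0000 1.0000
    outer loop
      vertex 24.00 12.00 17.00
      vertex 14.08 0.18 17.00
      vertex 21.19 4.29 17.00
    endloop
  endfacet
  facet normal 0.9395 0.3424 0.0000
    outer loop
      vertex 24.00 12.00 0.00
      vertex 21.19 19.71 0.00
      vertex 21.19 19.71 17.00
    endloop
  endfacet
  facet normal 0.9395 0.3424 0.0000
    outer loop
      vertex 24.00 12.00 0.00
      vertex 21.19 19.71 17.00
      vertex 24.00 12.00 17.00
    endloop
  endfacet
  facet normal 0.5005 0.8658 0.0000
    outer loop
      vertex 21.19 19.71 0.00
      vertex 14.08 23.82 0.00
      vertex 14.08 23.82 17.00
    endloop
  endfacet
  facet normal 0.5005 0.8658 0.0000
    outer loop
      vertex 21.19 19.71 0.00
      vertex 14.08 23.82 17.00
      vertex 21.19 19.71 17.00
    endloop
  endfacet
  facet normal -0.1743 0.9847 0.0000
    outer loop
      vertex 14.08 23.82 0.00
      vertex 6.00 22.39 0.00
      vertex 6.00 22.39 17.00
    endloop
  endfacet
  facet normal -0.1743 0.9847 0.0000
    outer loop
      vertex 14.08 23.82 0.00
      vertex 6.00 22.39 17.00
      vertex 14.08 23.82 17.00
    endloop
  endfacet
  facet normal -0.7659 0.6429 0.0000
    outer loop
      vertex 6.00 22.39 0.00
      vertex 0.72 16.10 0.00
      vertex 0.72 16.10 17.00
    endloop
  endfacet
  facet normal -0.7659 0.6429 0.0000
    outer loop
      vertex 6.00 22.39 0.00
      vertex 0.72 16.10 17.00
      vertex 6.00 22.39 17.00
    endloop
  endfacet
  facet normal -1.0000 0.0000 0.0000
    outer loop
      vertex 0.72 16.10 0.00
      vertex 0.72 7.90 0.00
      vertex 0.72 7.90 17.00
    endloop
  endfacet
  facet normal -1.0000 0.0000 0.0000
    outer loop
      vertex 0.72 16.10 0.00
      vertex 0.72 7.90 17.00
      vertex 0.72 16.10 17.00
    endloop
  endfacet
  facet normal -0.7659 -0.6429 0.0000
    outer loop
      vertex 0.72 7.90 0.00
      vertex 6.00 1.61 0.00
      vertex 6.00 1.61 17.00
    endloop
  endfacet
  facet normal -0.7659 -0.6429 0.0000
    outer loop
      vertex 0.72 7.90 0.00
      vertex 6.00 1.61 17.00
      vertex 0.72 7.90 17.00
    endloop
  endfacet
  facet normal -0.1743 -0.9847 0.0000
    outer loop
      vertex 6.00 1.61 0.00
      vertex 14.08 0.18 0.00
      vertex 14.08 0.18 17.00
    endloop
  endfacet
  facet normal -0.1743 -0.9847 0.0000
    outer loop
      vertex 6.00 1.61 0.00
      vertex 14.08 0.18 17.00
      vertex 6.00 1.61 17.00
    endloop
  endfacet
  facet normal 0.5005 -0.8658 0.0000
    outer loop
      vertex 14.08 0.18 0.00
      vertex 21.19 4.29 0.00
      vertex 21.19 4.29 17.00
    endloop
  endfacet
  facet normal 0.5005 -0.8658 0.0000
    outer loop
      vertex 14.08 0.18 0.00
      vertex 21.19 4.29 17.00
      vertex 14.08 0.18 17.00
    endloop
  endfacet
  facet normal 0.9395 -0.3424 0.0000
    outer loop
      vertex 21.19 4.29 0.00
      vertex 24.00 12.00 0.00
      vertex 24.00 12.00 17.00
    endloop
  endfacet
  facet normal 0.9395 -0.3424 0.0000
    outer loop
      vertex 21.19 4.29 0.00
      vertex 24.00 12.00 17.00
      vertex 21.19 4.29 17.00
    endloop
  endfacet
endsolid part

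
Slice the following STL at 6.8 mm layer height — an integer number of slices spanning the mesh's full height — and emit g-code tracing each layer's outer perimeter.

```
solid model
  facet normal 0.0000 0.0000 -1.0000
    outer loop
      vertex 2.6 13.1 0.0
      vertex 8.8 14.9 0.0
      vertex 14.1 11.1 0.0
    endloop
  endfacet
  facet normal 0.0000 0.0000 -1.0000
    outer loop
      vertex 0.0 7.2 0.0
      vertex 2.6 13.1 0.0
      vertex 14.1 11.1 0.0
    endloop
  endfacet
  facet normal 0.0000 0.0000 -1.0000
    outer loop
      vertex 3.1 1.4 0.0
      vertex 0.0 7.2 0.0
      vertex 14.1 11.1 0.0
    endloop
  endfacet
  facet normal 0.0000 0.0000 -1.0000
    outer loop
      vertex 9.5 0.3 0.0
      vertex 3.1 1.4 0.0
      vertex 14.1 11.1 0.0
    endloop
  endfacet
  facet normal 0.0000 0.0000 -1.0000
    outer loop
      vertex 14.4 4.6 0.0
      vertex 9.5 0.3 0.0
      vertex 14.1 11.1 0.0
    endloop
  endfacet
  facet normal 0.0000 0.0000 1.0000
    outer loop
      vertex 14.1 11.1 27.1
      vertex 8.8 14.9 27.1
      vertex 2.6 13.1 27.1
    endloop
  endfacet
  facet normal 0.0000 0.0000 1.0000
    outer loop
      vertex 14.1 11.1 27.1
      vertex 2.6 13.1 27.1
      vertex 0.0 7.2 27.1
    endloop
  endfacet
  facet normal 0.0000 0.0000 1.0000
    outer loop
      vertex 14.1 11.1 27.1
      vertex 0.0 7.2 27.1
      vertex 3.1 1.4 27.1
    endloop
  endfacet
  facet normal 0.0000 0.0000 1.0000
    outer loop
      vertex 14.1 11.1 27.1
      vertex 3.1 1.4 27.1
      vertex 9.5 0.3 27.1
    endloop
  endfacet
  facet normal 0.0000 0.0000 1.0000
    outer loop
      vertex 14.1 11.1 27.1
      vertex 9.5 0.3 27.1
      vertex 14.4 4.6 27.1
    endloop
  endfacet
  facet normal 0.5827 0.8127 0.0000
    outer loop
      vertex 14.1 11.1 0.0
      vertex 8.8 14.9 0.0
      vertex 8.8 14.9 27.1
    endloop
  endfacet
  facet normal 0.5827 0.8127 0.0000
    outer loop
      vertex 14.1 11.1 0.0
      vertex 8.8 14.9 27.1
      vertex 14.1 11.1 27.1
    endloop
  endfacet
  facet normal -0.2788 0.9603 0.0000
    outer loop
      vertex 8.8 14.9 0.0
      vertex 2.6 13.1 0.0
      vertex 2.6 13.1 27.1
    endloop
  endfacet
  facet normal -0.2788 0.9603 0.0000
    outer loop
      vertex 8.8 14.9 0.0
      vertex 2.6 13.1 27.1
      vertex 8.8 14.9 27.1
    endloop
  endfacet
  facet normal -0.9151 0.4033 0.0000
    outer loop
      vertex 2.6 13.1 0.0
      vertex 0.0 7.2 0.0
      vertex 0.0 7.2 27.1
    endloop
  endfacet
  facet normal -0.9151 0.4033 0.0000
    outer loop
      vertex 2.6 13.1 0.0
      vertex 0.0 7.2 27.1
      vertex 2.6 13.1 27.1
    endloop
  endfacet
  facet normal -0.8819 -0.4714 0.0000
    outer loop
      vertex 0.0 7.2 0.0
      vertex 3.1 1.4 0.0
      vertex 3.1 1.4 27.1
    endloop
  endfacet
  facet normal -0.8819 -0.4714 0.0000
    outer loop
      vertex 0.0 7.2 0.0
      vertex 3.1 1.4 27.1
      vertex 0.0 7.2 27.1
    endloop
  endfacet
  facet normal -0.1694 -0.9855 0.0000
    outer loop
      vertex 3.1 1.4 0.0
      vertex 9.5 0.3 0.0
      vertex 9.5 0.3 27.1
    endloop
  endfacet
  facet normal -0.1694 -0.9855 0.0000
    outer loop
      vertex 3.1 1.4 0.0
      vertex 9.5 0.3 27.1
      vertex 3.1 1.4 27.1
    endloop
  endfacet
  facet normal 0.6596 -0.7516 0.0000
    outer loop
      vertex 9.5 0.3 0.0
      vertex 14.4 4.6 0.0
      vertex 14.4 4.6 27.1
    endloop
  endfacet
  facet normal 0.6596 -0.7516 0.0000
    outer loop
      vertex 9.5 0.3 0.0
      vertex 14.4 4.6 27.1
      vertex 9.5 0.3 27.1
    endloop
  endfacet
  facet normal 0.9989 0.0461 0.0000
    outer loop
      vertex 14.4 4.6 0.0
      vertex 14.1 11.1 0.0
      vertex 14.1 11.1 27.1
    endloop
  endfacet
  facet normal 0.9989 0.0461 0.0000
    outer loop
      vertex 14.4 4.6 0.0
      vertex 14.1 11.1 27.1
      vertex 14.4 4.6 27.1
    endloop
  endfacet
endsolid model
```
; perimeter-only toolpath
G21 ; units = mm
G90 ; absolute positioning
G28 ; home
; layer 1
G0 Z6.8
G0 X14.1 Y11.1
G1 X8.8 Y14.9
G1 X2.6 Y13.1
G1 X0.0 Y7.2
G1 X3.1 Y1.4
G1 X9.5 Y0.3
G1 X14.4 Y4.6
G1 X14.1 Y11.1
; layer 2
G0 Z13.6
G0 X14.1 Y11.1
G1 X8.8 Y14.9
G1 X2.6 Y13.1
G1 X0.0 Y7.2
G1 X3.1 Y1.4
G1 X9.5 Y0.3
G1 X14.4 Y4.6
G1 X14.1 Y11.1
; layer 3
G0 Z20.3
G0 X14.1 Y11.1
G1 X8.8 Y14.9
G1 X2.6 Y13.1
G1 X0.0 Y7.2
G1 X3.1 Y1.4
G1 X9.5 Y0.3
G1 X14.4 Y4.6
G1 X14.1 Y11.1
; layer 4
G0 Z27.1
G0 X14.1 Y11.1
G1 X8.8 Y14.9
G1 X2.6 Y13.1
G1 X0.0 Y7.2
G1 X3.1 Y1.4
G1 X9.5 Y0.3
G1 X14.4 Y4.6
G1 X14.1 Y11.1
M2 ; end

The solid is a regular 7-sided prism (a cylinder approximated with 7 flat sides), circumscribed radius ≈ 7.5 mm, height ≈ 27.1 mm. Slicing at Δz = 6.8 mm — 4 equal slices spanning the solid's height, so layer i sits at z = i·h/4 — gives 4 non-empty perimeters. Each is a 7-segment closed polygon; G0 lifts to the layer z and rapids to the start vertex, then G1 traces the edges.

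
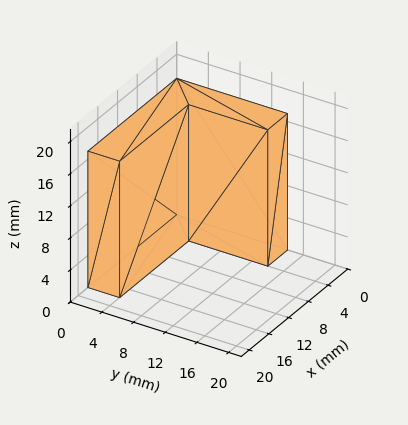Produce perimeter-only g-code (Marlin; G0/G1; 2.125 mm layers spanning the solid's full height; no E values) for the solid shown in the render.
Reading the render: the shape is an L-shaped prism: outer 18 × 14 mm, arm thicknesses ≈ 4 mm (horizontal) and 4 mm (vertical), extruded 17 mm in z (dimensions read to the nearest mm from the axis ticks). For the g-code, the solid's height is divided into equal slices at the stated Δz and each level perimeter traced with G1 moves after a G0 lift.

; perimeter-only toolpath
G21 ; units = mm
G90 ; absolute positioning
G28 ; home
; layer 1
G0 Z2.125
G0 X0.000 Y0.000
G1 X18.000 Y0.000
G1 X18.000 Y4.000
G1 X4.000 Y4.000
G1 X4.000 Y14.000
G1 X0.000 Y14.000
G1 X0.000 Y0.000
; layer 2
G0 Z4.250
G0 X0.000 Y0.000
G1 X18.000 Y0.000
G1 X18.000 Y4.000
G1 X4.000 Y4.000
G1 X4.000 Y14.000
G1 X0.000 Y14.000
G1 X0.000 Y0.000
; layer 3
G0 Z6.375
G0 X0.000 Y0.000
G1 X18.000 Y0.000
G1 X18.000 Y4.000
G1 X4.000 Y4.000
G1 X4.000 Y14.000
G1 X0.000 Y14.000
G1 X0.000 Y0.000
; layer 4
G0 Z8.500
G0 X0.000 Y0.000
G1 X18.000 Y0.000
G1 X18.000 Y4.000
G1 X4.000 Y4.000
G1 X4.000 Y14.000
G1 X0.000 Y14.000
G1 X0.000 Y0.000
; layer 5
G0 Z10.625
G0 X0.000 Y0.000
G1 X18.000 Y0.000
G1 X18.000 Y4.000
G1 X4.000 Y4.000
G1 X4.000 Y14.000
G1 X0.000 Y14.000
G1 X0.000 Y0.000
; layer 6
G0 Z12.750
G0 X0.000 Y0.000
G1 X18.000 Y0.000
G1 X18.000 Y4.000
G1 X4.000 Y4.000
G1 X4.000 Y14.000
G1 X0.000 Y14.000
G1 X0.000 Y0.000
; layer 7
G0 Z14.875
G0 X0.000 Y0.000
G1 X18.000 Y0.000
G1 X18.000 Y4.000
G1 X4.000 Y4.000
G1 X4.000 Y14.000
G1 X0.000 Y14.000
G1 X0.000 Y0.000
; layer 8
G0 Z17.000
G0 X0.000 Y0.000
G1 X18.000 Y0.000
G1 X18.000 Y4.000
G1 X4.000 Y4.000
G1 X4.000 Y14.000
G1 X0.000 Y14.000
G1 X0.000 Y0.000
M2 ; end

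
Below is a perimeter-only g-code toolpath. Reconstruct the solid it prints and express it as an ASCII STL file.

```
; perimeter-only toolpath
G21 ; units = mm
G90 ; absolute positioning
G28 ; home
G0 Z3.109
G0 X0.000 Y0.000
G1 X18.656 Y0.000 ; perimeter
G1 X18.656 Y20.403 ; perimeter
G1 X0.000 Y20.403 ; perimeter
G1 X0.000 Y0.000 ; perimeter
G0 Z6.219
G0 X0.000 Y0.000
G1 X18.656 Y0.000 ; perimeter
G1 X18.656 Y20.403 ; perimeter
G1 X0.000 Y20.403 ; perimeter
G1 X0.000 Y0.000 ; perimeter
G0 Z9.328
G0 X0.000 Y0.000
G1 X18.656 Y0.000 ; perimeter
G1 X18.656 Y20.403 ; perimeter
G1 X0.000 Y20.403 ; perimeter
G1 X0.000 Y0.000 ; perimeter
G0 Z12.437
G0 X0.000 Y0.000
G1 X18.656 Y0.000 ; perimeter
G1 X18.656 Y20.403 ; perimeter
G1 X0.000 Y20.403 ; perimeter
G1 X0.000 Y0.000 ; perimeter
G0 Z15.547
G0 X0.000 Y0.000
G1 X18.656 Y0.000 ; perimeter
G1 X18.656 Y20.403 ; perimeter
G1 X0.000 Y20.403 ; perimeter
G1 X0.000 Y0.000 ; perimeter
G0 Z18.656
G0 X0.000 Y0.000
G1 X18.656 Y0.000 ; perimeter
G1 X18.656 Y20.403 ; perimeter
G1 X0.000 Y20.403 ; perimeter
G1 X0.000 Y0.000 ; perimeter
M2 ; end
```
solid part
  facet normal 0.0000 0.0000 -1.0000
    outer loop
      vertex 18.656 20.403 0.000
      vertex 18.656 0.000 0.000
      vertex 0.000 0.000 0.000
    endloop
  endfacet
  facet normal 0.0000 0.0000 -1.0000
    outer loop
      vertex 0.000 20.403 0.000
      vertex 18.656 20.403 0.000
      vertex 0.000 0.000 0.000
    endloop
  endfacet
  facet normal 0.0000 0.0000 1.0000
    outer loop
      vertex 0.000 0.000 18.656
      vertex 18.656 0.000 18.656
      vertex 18.656 20.403 18.656
    endloop
  endfacet
  facet normal 0.0000 0.0000 1.0000
    outer loop
      vertex 0.000 0.000 18.656
      vertex 18.656 20.403 18.656
      vertex 0.000 20.403 18.656
    endloop
  endfacet
  facet normal 0.0000 -1.0000 0.0000
    outer loop
      vertex 0.000 0.000 0.000
      vertex 18.656 0.000 0.000
      vertex 18.656 0.000 18.656
    endloop
  endfacet
  facet normal 0.0000 -1.0000 0.0000
    outer loop
      vertex 0.000 0.000 0.000
      vertex 18.656 0.000 18.656
      vertex 0.000 0.000 18.656
    endloop
  endfacet
  facet normal 0.0000 1.0000 0.0000
    outer loop
      vertex 18.656 20.403 18.656
      vertex 18.656 20.403 0.000
      vertex 0.000 20.403 0.000
    endloop
  endfacet
  facet normal 0.0000 1.0000 0.0000
    outer loop
      vertex 0.000 20.403 18.656
      vertex 18.656 20.403 18.656
      vertex 0.000 20.403 0.000
    endloop
  endfacet
  facet normal -1.0000 0.0000 0.0000
    outer loop
      vertex 0.000 20.403 18.656
      vertex 0.000 20.403 0.000
      vertex 0.000 0.000 0.000
    endloop
  endfacet
  facet normal -1.0000 0.0000 0.0000
    outer loop
      vertex 0.000 0.000 18.656
      vertex 0.000 20.403 18.656
      vertex 0.000 0.000 0.000
    endloop
  endfacet
  facet normal 1.0000 0.0000 0.0000
    outer loop
      vertex 18.656 0.000 0.000
      vertex 18.656 20.403 0.000
      vertex 18.656 20.403 18.656
    endloop
  endfacet
  facet normal 1.0000 0.0000 0.0000
    outer loop
      vertex 18.656 0.000 0.000
      vertex 18.656 20.403 18.656
      vertex 18.656 0.000 18.656
    endloop
  endfacet
endsolid part

The G0 Z moves step by Δz≈3.109 mm. Every layer's G1 loop is the same polygon, so the solid is a straight extrusion of it from z=0 to z≈18.7. Closing with flat bottom and top caps and triangulating gives 12 facets — a rectangular box, roughly 18.7 × 20.4 mm footprint and 18.7 mm tall.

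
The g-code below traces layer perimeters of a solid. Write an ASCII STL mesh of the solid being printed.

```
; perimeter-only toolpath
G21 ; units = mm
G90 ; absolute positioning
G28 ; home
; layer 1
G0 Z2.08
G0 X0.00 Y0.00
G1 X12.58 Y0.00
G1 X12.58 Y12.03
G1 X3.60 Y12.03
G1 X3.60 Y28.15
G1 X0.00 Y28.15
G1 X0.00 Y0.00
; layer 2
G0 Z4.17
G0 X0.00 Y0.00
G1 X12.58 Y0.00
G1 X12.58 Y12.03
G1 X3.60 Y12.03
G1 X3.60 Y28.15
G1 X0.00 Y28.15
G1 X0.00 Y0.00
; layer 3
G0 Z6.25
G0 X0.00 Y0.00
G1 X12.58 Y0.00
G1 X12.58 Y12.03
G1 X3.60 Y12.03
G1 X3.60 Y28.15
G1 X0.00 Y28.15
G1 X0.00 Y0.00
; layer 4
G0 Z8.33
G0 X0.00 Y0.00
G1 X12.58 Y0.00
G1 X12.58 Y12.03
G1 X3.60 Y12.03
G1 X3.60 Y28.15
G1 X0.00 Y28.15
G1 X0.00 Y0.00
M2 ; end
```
solid part
  facet normal 0.0000 0.0000 -1.0000
    outer loop
      vertex 12.58 12.03 0.00
      vertex 12.58 0.00 0.00
      vertex 0.00 0.00 0.00
    endloop
  endfacet
  facet normal 0.0000 0.0000 -1.0000
    outer loop
      vertex 3.60 12.03 0.00
      vertex 12.58 12.03 0.00
      vertex 0.00 0.00 0.00
    endloop
  endfacet
  facet normal 0.0000 0.0000 -1.0000
    outer loop
      vertex 3.60 28.15 0.00
      vertex 3.60 12.03 0.00
      vertex 0.00 0.00 0.00
    endloop
  endfacet
  facet normal 0.0000 0.0000 -1.0000
    outer loop
      vertex 0.00 28.15 0.00
      vertex 3.60 28.15 0.00
      vertex 0.00 0.00 0.00
    endloop
  endfacet
  facet normal 0.0000 0.0000 1.0000
    outer loop
      vertex 0.00 0.00 8.33
      vertex 12.58 0.00 8.33
      vertex 12.58 12.03 8.33
    endloop
  endfacet
  facet normal 0.0000 0.0000 1.0000
    outer loop
      vertex 0.00 0.00 8.33
      vertex 12.58 12.03 8.33
      vertex 3.60 12.03 8.33
    endloop
  endfacet
  facet normal 0.0000 0.0000 1.0000
    outer loop
      vertex 0.00 0.00 8.33
      vertex 3.60 12.03 8.33
      vertex 3.60 28.15 8.33
    endloop
  endfacet
  facet normal 0.0000 0.0000 1.0000
    outer loop
      vertex 0.00 0.00 8.33
      vertex 3.60 28.15 8.33
      vertex 0.00 28.15 8.33
    endloop
  endfacet
  facet normal 0.0000 -1.0000 0.0000
    outer loop
      vertex 0.00 0.00 0.00
      vertex 12.58 0.00 0.00
      vertex 12.58 0.00 8.33
    endloop
  endfacet
  facet normal 0.0000 -1.0000 0.0000
    outer loop
      vertex 0.00 0.00 0.00
      vertex 12.58 0.00 8.33
      vertex 0.00 0.00 8.33
    endloop
  endfacet
  facet normal 1.0000 0.0000 0.0000
    outer loop
      vertex 12.58 0.00 0.00
      vertex 12.58 12.03 0.00
      vertex 12.58 12.03 8.33
    endloop
  endfacet
  facet normal 1.0000 0.0000 0.0000
    outer loop
      vertex 12.58 0.00 0.00
      vertex 12.58 12.03 8.33
      vertex 12.58 0.00 8.33
    endloop
  endfacet
  facet normal 0.0000 1.0000 0.0000
    outer loop
      vertex 12.58 12.03 0.00
      vertex 3.60 12.03 0.00
      vertex 3.60 12.03 8.33
    endloop
  endfacet
  facet normal 0.0000 1.0000 0.0000
    outer loop
      vertex 12.58 12.03 0.00
      vertex 3.60 12.03 8.33
      vertex 12.58 12.03 8.33
    endloop
  endfacet
  facet normal 1.0000 0.0000 0.0000
    outer loop
      vertex 3.60 12.03 0.00
      vertex 3.60 28.15 0.00
      vertex 3.60 28.15 8.33
    endloop
  endfacet
  facet normal 1.0000 0.0000 0.0000
    outer loop
      vertex 3.60 12.03 0.00
      vertex 3.60 28.15 8.33
      vertex 3.60 12.03 8.33
    endloop
  endfacet
  facet normal 0.0000 1.0000 0.0000
    outer loop
      vertex 3.60 28.15 0.00
      vertex 0.00 28.15 0.00
      vertex 0.00 28.15 8.33
    endloop
  endfacet
  facet normal 0.0000 1.0000 0.0000
    outer loop
      vertex 3.60 28.15 0.00
      vertex 0.00 28.15 8.33
      vertex 3.60 28.15 8.33
    endloop
  endfacet
  facet normal -1.0000 0.0000 0.0000
    outer loop
      vertex 0.00 28.15 0.00
      vertex 0.00 0.00 0.00
      vertex 0.00 0.00 8.33
    endloop
  endfacet
  facet normal -1.0000 0.0000 0.0000
    outer loop
      vertex 0.00 28.15 0.00
      vertex 0.00 0.00 8.33
      vertex 0.00 28.15 8.33
    endloop
  endfacet
endsolid part

The G0 Z moves step by Δz≈2.08 mm. Every layer's G1 loop is the same polygon, so the solid is a straight extrusion of it from z=0 to z≈8.33. Closing with flat bottom and top caps and triangulating gives 20 facets — an L-shaped prism: outer 12.6 × 28.1 mm, arm thicknesses ≈ 12 mm (horizontal) and 3.6 mm (vertical), extruded 8.33 mm in z.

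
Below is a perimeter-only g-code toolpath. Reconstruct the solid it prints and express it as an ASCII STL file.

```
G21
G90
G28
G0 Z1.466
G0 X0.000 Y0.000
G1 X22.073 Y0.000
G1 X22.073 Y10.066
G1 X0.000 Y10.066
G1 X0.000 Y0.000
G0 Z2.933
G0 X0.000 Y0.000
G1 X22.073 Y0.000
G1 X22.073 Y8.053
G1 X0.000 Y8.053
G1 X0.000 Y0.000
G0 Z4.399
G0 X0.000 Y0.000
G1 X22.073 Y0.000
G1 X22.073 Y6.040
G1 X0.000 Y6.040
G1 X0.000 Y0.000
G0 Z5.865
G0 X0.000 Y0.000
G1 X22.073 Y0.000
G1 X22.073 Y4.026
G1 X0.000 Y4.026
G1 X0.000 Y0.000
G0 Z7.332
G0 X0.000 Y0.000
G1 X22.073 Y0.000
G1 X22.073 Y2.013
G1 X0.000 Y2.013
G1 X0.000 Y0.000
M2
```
solid part
  facet normal 0.0000 0.0000 -1.0000
    outer loop
      vertex 22.073 12.079 0.000
      vertex 22.073 0.000 0.000
      vertex 0.000 0.000 0.000
    endloop
  endfacet
  facet normal 0.0000 0.0000 -1.0000
    outer loop
      vertex 0.000 12.079 0.000
      vertex 22.073 12.079 0.000
      vertex 0.000 0.000 0.000
    endloop
  endfacet
  facet normal 0.0000 -1.0000 0.0000
    outer loop
      vertex 0.000 0.000 0.000
      vertex 22.073 0.000 0.000
      vertex 22.073 0.000 8.798
    endloop
  endfacet
  facet normal 0.0000 -1.0000 0.0000
    outer loop
      vertex 0.000 0.000 0.000
      vertex 22.073 0.000 8.798
      vertex 0.000 0.000 8.798
    endloop
  endfacet
  facet normal 0.0000 0.5888 0.8083
    outer loop
      vertex 0.000 0.000 8.798
      vertex 22.073 0.000 8.798
      vertex 22.073 12.079 0.000
    endloop
  endfacet
  facet normal 0.0000 0.5888 0.8083
    outer loop
      vertex 0.000 0.000 8.798
      vertex 22.073 12.079 0.000
      vertex 0.000 12.079 0.000
    endloop
  endfacet
  facet normal -1.0000 0.0000 0.0000
    outer loop
      vertex 0.000 0.000 8.798
      vertex 0.000 12.079 0.000
      vertex 0.000 0.000 0.000
    endloop
  endfacet
  facet normal 1.0000 0.0000 0.0000
    outer loop
      vertex 22.073 0.000 0.000
      vertex 22.073 12.079 0.000
      vertex 22.073 0.000 8.798
    endloop
  endfacet
endsolid part

The G0 Z moves step by Δz≈1.466 mm. The G1 loops shrink linearly with z, so the solid tapers from its base footprint up to z≈8.8. Closing with a flat bottom cap and the tapered top and triangulating gives 8 facets — a wedge (ramp): 22.1 × 12.1 mm base, rising to 8.8 mm along the y=0 edge and sloping linearly to z=0 at y=12.1.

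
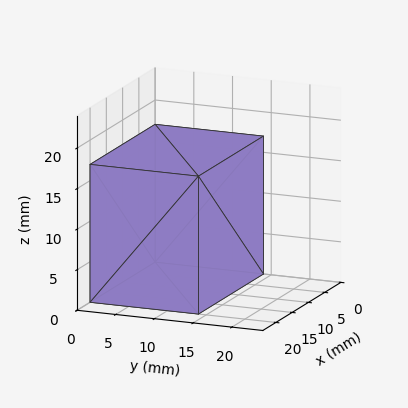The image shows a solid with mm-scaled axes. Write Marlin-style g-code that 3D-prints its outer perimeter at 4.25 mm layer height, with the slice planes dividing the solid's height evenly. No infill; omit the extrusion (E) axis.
Reading the render: the shape is a rectangular box, roughly 20 × 14 mm footprint and 17 mm tall (dimensions read to the nearest mm from the axis ticks). For the g-code, the solid's height is divided into equal slices at the stated Δz and each level perimeter traced with G1 moves after a G0 lift.

; perimeter-only toolpath
G21 ; units = mm
G90 ; absolute positioning
G28 ; home
; layer 1
G0 Z4.25
G0 X0.00 Y0.00
G1 X20.00 Y0.00
G1 X20.00 Y14.00
G1 X0.00 Y14.00
G1 X0.00 Y0.00
; layer 2
G0 Z8.50
G0 X0.00 Y0.00
G1 X20.00 Y0.00
G1 X20.00 Y14.00
G1 X0.00 Y14.00
G1 X0.00 Y0.00
; layer 3
G0 Z12.75
G0 X0.00 Y0.00
G1 X20.00 Y0.00
G1 X20.00 Y14.00
G1 X0.00 Y14.00
G1 X0.00 Y0.00
; layer 4
G0 Z17.00
G0 X0.00 Y0.00
G1 X20.00 Y0.00
G1 X20.00 Y14.00
G1 X0.00 Y14.00
G1 X0.00 Y0.00
M2 ; end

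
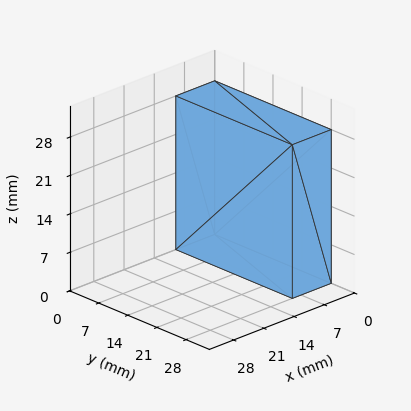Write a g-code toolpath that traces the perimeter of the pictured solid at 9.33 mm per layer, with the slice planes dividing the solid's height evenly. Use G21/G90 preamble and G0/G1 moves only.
Reading the render: the shape is a rectangular box, roughly 9 × 28 mm footprint and 28 mm tall (dimensions read to the nearest mm from the axis ticks). For the g-code, the solid's height is divided into equal slices at the stated Δz and each level perimeter traced with G1 moves after a G0 lift.

; perimeter-only toolpath
G21 ; units = mm
G90 ; absolute positioning
G28 ; home
; layer 1
G0 Z9.33
G0 X0.00 Y0.00
G1 X9.00 Y0.00
G1 X9.00 Y28.00
G1 X0.00 Y28.00
G1 X0.00 Y0.00
; layer 2
G0 Z18.67
G0 X0.00 Y0.00
G1 X9.00 Y0.00
G1 X9.00 Y28.00
G1 X0.00 Y28.00
G1 X0.00 Y0.00
; layer 3
G0 Z28.00
G0 X0.00 Y0.00
G1 X9.00 Y0.00
G1 X9.00 Y28.00
G1 X0.00 Y28.00
G1 X0.00 Y0.00
M2 ; end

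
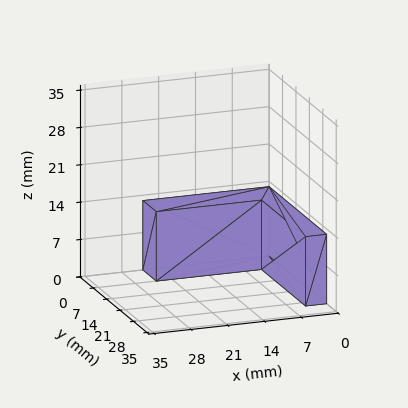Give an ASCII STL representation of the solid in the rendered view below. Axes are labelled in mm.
Reading the render: the shape is an L-shaped prism: outer 24 × 30 mm, arm thicknesses ≈ 7 mm (horizontal) and 4 mm (vertical), extruded 13 mm in z (dimensions read to the nearest mm from the axis ticks). For the STL, each face is triangulated and given an outward normal.

solid part
  facet normal 0.0000 0.0000 -1.0000
    outer loop
      vertex 24.0 7.0 0.0
      vertex 24.0 0.0 0.0
      vertex 0.0 0.0 0.0
    endloop
  endfacet
  facet normal 0.0000 0.0000 -1.0000
    outer loop
      vertex 4.0 7.0 0.0
      vertex 24.0 7.0 0.0
      vertex 0.0 0.0 0.0
    endloop
  endfacet
  facet normal 0.0000 0.0000 -1.0000
    outer loop
      vertex 4.0 30.0 0.0
      vertex 4.0 7.0 0.0
      vertex 0.0 0.0 0.0
    endloop
  endfacet
  facet normal 0.0000 0.0000 -1.0000
    outer loop
      vertex 0.0 30.0 0.0
      vertex 4.0 30.0 0.0
      vertex 0.0 0.0 0.0
    endloop
  endfacet
  facet normal 0.0000 0.0000 1.0000
    outer loop
      vertex 0.0 0.0 13.0
      vertex 24.0 0.0 13.0
      vertex 24.0 7.0 13.0
    endloop
  endfacet
  facet normal 0.0000 0.0000 1.0000
    outer loop
      vertex 0.0 0.0 13.0
      vertex 24.0 7.0 13.0
      vertex 4.0 7.0 13.0
    endloop
  endfacet
  facet normal 0.0000 0.0000 1.0000
    outer loop
      vertex 0.0 0.0 13.0
      vertex 4.0 7.0 13.0
      vertex 4.0 30.0 13.0
    endloop
  endfacet
  facet normal 0.0000 0.0000 1.0000
    outer loop
      vertex 0.0 0.0 13.0
      vertex 4.0 30.0 13.0
      vertex 0.0 30.0 13.0
    endloop
  endfacet
  facet normal 0.0000 -1.0000 0.0000
    outer loop
      vertex 0.0 0.0 0.0
      vertex 24.0 0.0 0.0
      vertex 24.0 0.0 13.0
    endloop
  endfacet
  facet normal 0.0000 -1.0000 0.0000
    outer loop
      vertex 0.0 0.0 0.0
      vertex 24.0 0.0 13.0
      vertex 0.0 0.0 13.0
    endloop
  endfacet
  facet normal 1.0000 0.0000 0.0000
    outer loop
      vertex 24.0 0.0 0.0
      vertex 24.0 7.0 0.0
      vertex 24.0 7.0 13.0
    endloop
  endfacet
  facet normal 1.0000 0.0000 0.0000
    outer loop
      vertex 24.0 0.0 0.0
      vertex 24.0 7.0 13.0
      vertex 24.0 0.0 13.0
    endloop
  endfacet
  facet normal 0.0000 1.0000 0.0000
    outer loop
      vertex 24.0 7.0 0.0
      vertex 4.0 7.0 0.0
      vertex 4.0 7.0 13.0
    endloop
  endfacet
  facet normal 0.0000 1.0000 0.0000
    outer loop
      vertex 24.0 7.0 0.0
      vertex 4.0 7.0 13.0
      vertex 24.0 7.0 13.0
    endloop
  endfacet
  facet normal 1.0000 0.0000 0.0000
    outer loop
      vertex 4.0 7.0 0.0
      vertex 4.0 30.0 0.0
      vertex 4.0 30.0 13.0
    endloop
  endfacet
  facet normal 1.0000 0.0000 0.0000
    outer loop
      vertex 4.0 7.0 0.0
      vertex 4.0 30.0 13.0
      vertex 4.0 7.0 13.0
    endloop
  endfacet
  facet normal 0.0000 1.0000 0.0000
    outer loop
      vertex 4.0 30.0 0.0
      vertex 0.0 30.0 0.0
      vertex 0.0 30.0 13.0
    endloop
  endfacet
  facet normal 0.0000 1.0000 0.0000
    outer loop
      vertex 4.0 30.0 0.0
      vertex 0.0 30.0 13.0
      vertex 4.0 30.0 13.0
    endloop
  endfacet
  facet normal -1.0000 0.0000 0.0000
    outer loop
      vertex 0.0 30.0 0.0
      vertex 0.0 0.0 0.0
      vertex 0.0 0.0 13.0
    endloop
  endfacet
  facet normal -1.0000 0.0000 0.0000
    outer loop
      vertex 0.0 30.0 0.0
      vertex 0.0 0.0 13.0
      vertex 0.0 30.0 13.0
    endloop
  endfacet
endsolid part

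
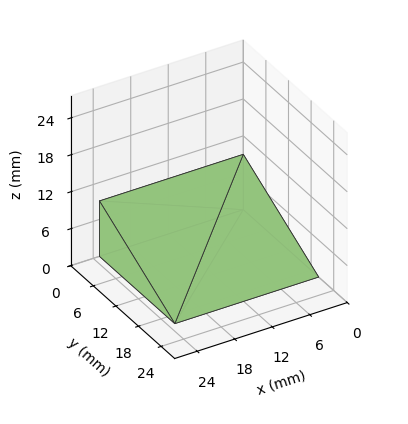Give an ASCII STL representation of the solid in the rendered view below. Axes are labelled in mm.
Reading the render: the shape is a wedge (ramp): 23 × 20 mm base, rising to 9 mm along the y=0 edge and sloping linearly to z=0 at y=20 (dimensions read to the nearest mm from the axis ticks). For the STL, each face is triangulated and given an outward normal.

solid part
  facet normal 0.0000 0.0000 -1.0000
    outer loop
      vertex 23.00 20.00 0.00
      vertex 23.00 0.00 0.00
      vertex 0.00 0.00 0.00
    endloop
  endfacet
  facet normal 0.0000 0.0000 -1.0000
    outer loop
      vertex 0.00 20.00 0.00
      vertex 23.00 20.00 0.00
      vertex 0.00 0.00 0.00
    endloop
  endfacet
  facet normal 0.0000 -1.0000 0.0000
    outer loop
      vertex 0.00 0.00 0.00
      vertex 23.00 0.00 0.00
      vertex 23.00 0.00 9.00
    endloop
  endfacet
  facet normal 0.0000 -1.0000 0.0000
    outer loop
      vertex 0.00 0.00 0.00
      vertex 23.00 0.00 9.00
      vertex 0.00 0.00 9.00
    endloop
  endfacet
  facet normal 0.0000 0.4104 0.9119
    outer loop
      vertex 0.00 0.00 9.00
      vertex 23.00 0.00 9.00
      vertex 23.00 20.00 0.00
    endloop
  endfacet
  facet normal 0.0000 0.4104 0.9119
    outer loop
      vertex 0.00 0.00 9.00
      vertex 23.00 20.00 0.00
      vertex 0.00 20.00 0.00
    endloop
  endfacet
  facet normal -1.0000 0.0000 0.0000
    outer loop
      vertex 0.00 0.00 9.00
      vertex 0.00 20.00 0.00
      vertex 0.00 0.00 0.00
    endloop
  endfacet
  facet normal 1.0000 0.0000 0.0000
    outer loop
      vertex 23.00 0.00 0.00
      vertex 23.00 20.00 0.00
      vertex 23.00 0.00 9.00
    endloop
  endfacet
endsolid part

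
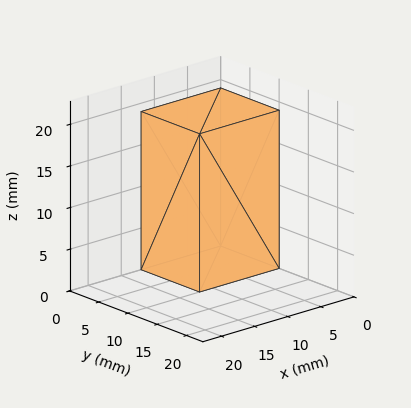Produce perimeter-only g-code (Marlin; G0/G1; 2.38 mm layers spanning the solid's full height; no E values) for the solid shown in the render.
Reading the render: the shape is a rectangular box, roughly 12 × 10 mm footprint and 19 mm tall (dimensions read to the nearest mm from the axis ticks). For the g-code, the solid's height is divided into equal slices at the stated Δz and each level perimeter traced with G1 moves after a G0 lift.

; perimeter-only toolpath
G21 ; units = mm
G90 ; absolute positioning
G28 ; home
; layer 1
G0 Z2.38
G0 X0.00 Y0.00
G1 X12.00 Y0.00
G1 X12.00 Y10.00
G1 X0.00 Y10.00
G1 X0.00 Y0.00
; layer 2
G0 Z4.75
G0 X0.00 Y0.00
G1 X12.00 Y0.00
G1 X12.00 Y10.00
G1 X0.00 Y10.00
G1 X0.00 Y0.00
; layer 3
G0 Z7.12
G0 X0.00 Y0.00
G1 X12.00 Y0.00
G1 X12.00 Y10.00
G1 X0.00 Y10.00
G1 X0.00 Y0.00
; layer 4
G0 Z9.50
G0 X0.00 Y0.00
G1 X12.00 Y0.00
G1 X12.00 Y10.00
G1 X0.00 Y10.00
G1 X0.00 Y0.00
; layer 5
G0 Z11.88
G0 X0.00 Y0.00
G1 X12.00 Y0.00
G1 X12.00 Y10.00
G1 X0.00 Y10.00
G1 X0.00 Y0.00
; layer 6
G0 Z14.25
G0 X0.00 Y0.00
G1 X12.00 Y0.00
G1 X12.00 Y10.00
G1 X0.00 Y10.00
G1 X0.00 Y0.00
; layer 7
G0 Z16.62
G0 X0.00 Y0.00
G1 X12.00 Y0.00
G1 X12.00 Y10.00
G1 X0.00 Y10.00
G1 X0.00 Y0.00
; layer 8
G0 Z19.00
G0 X0.00 Y0.00
G1 X12.00 Y0.00
G1 X12.00 Y10.00
G1 X0.00 Y10.00
G1 X0.00 Y0.00
M2 ; end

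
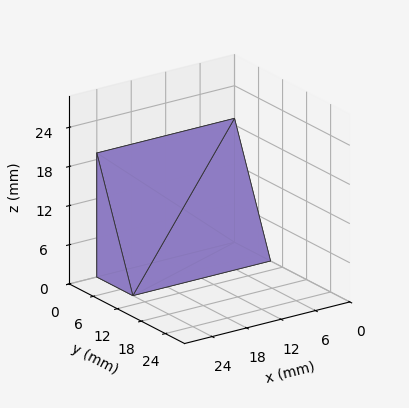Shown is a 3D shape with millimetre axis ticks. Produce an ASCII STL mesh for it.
Reading the render: the shape is a wedge (ramp): 24 × 9 mm base, rising to 19 mm along the y=0 edge and sloping linearly to z=0 at y=9 (dimensions read to the nearest mm from the axis ticks). For the STL, each face is triangulated and given an outward normal.

solid part
  facet normal 0.0000 0.0000 -1.0000
    outer loop
      vertex 24.00 9.00 0.00
      vertex 24.00 0.00 0.00
      vertex 0.00 0.00 0.00
    endloop
  endfacet
  facet normal 0.0000 0.0000 -1.0000
    outer loop
      vertex 0.00 9.00 0.00
      vertex 24.00 9.00 0.00
      vertex 0.00 0.00 0.00
    endloop
  endfacet
  facet normal 0.0000 -1.0000 0.0000
    outer loop
      vertex 0.00 0.00 0.00
      vertex 24.00 0.00 0.00
      vertex 24.00 0.00 19.00
    endloop
  endfacet
  facet normal 0.0000 -1.0000 0.0000
    outer loop
      vertex 0.00 0.00 0.00
      vertex 24.00 0.00 19.00
      vertex 0.00 0.00 19.00
    endloop
  endfacet
  facet normal 0.0000 0.9037 0.4281
    outer loop
      vertex 0.00 0.00 19.00
      vertex 24.00 0.00 19.00
      vertex 24.00 9.00 0.00
    endloop
  endfacet
  facet normal 0.0000 0.9037 0.4281
    outer loop
      vertex 0.00 0.00 19.00
      vertex 24.00 9.00 0.00
      vertex 0.00 9.00 0.00
    endloop
  endfacet
  facet normal -1.0000 0.0000 0.0000
    outer loop
      vertex 0.00 0.00 19.00
      vertex 0.00 9.00 0.00
      vertex 0.00 0.00 0.00
    endloop
  endfacet
  facet normal 1.0000 0.0000 0.0000
    outer loop
      vertex 24.00 0.00 0.00
      vertex 24.00 9.00 0.00
      vertex 24.00 0.00 19.00
    endloop
  endfacet
endsolid part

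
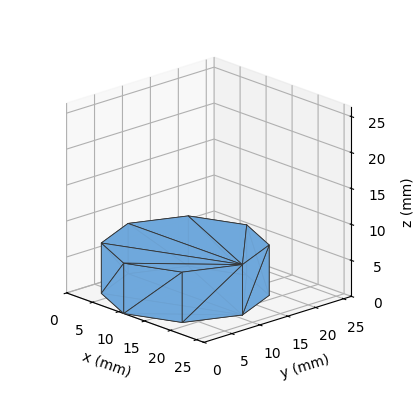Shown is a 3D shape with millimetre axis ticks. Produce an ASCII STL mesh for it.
Reading the render: the shape is a regular 8-sided prism (a cylinder approximated with 8 flat sides), circumscribed radius ≈ 11 mm, height ≈ 7 mm (dimensions read to the nearest mm from the axis ticks). For the STL, each face is triangulated and given an outward normal.

solid part
  facet normal 0.0000 0.0000 -1.0000
    outer loop
      vertex 11.00 22.00 0.00
      vertex 18.78 18.78 0.00
      vertex 22.00 11.00 0.00
    endloop
  endfacet
  facet normal 0.0000 0.0000 -1.0000
    outer loop
      vertex 3.22 18.78 0.00
      vertex 11.00 22.00 0.00
      vertex 22.00 11.00 0.00
    endloop
  endfacet
  facet normal 0.0000 0.0000 -1.0000
    outer loop
      vertex 0.00 11.00 0.00
      vertex 3.22 18.78 0.00
      vertex 22.00 11.00 0.00
    endloop
  endfacet
  facet normal 0.0000 0.0000 -1.0000
    outer loop
      vertex 3.22 3.22 0.00
      vertex 0.00 11.00 0.00
      vertex 22.00 11.00 0.00
    endloop
  endfacet
  facet normal 0.0000 0.0000 -1.0000
    outer loop
      vertex 11.00 0.00 0.00
      vertex 3.22 3.22 0.00
      vertex 22.00 11.00 0.00
    endloop
  endfacet
  facet normal 0.0000 0.0000 -1.0000
    outer loop
      vertex 18.78 3.22 0.00
      vertex 11.00 0.00 0.00
      vertex 22.00 11.00 0.00
    endloop
  endfacet
  facet normal 0.0000 0.0000 1.0000
    outer loop
      vertex 22.00 11.00 7.00
      vertex 18.78 18.78 7.00
      vertex 11.00 22.00 7.00
    endloop
  endfacet
  facet normal 0.0000 0.0000 1.0000
    outer loop
      vertex 22.00 11.00 7.00
      vertex 11.00 22.00 7.00
      vertex 3.22 18.78 7.00
    endloop
  endfacet
  facet normal 0.0000 0.0000 1.0000
    outer loop
      vertex 22.00 11.00 7.00
      vertex 3.22 18.78 7.00
      vertex 0.00 11.00 7.00
    endloop
  endfacet
  facet normal 0.0000 0.0000 1.0000
    outer loop
      vertex 22.00 11.00 7.00
      vertex 0.00 11.00 7.00
      vertex 3.22 3.22 7.00
    endloop
  endfacet
  facet normal 0.0000 0.0000 1.0000
    outer loop
      vertex 22.00 11.00 7.00
      vertex 3.22 3.22 7.00
      vertex 11.00 0.00 7.00
    endloop
  endfacet
  facet normal 0.0000 0.0000 1.0000
    outer loop
      vertex 22.00 11.00 7.00
      vertex 11.00 0.00 7.00
      vertex 18.78 3.22 7.00
    endloop
  endfacet
  facet normal 0.9240 0.3824 0.0000
    outer loop
      vertex 22.00 11.00 0.00
      vertex 18.78 18.78 0.00
      vertex 18.78 18.78 7.00
    endloop
  endfacet
  facet normal 0.9240 0.3824 0.0000
    outer loop
      vertex 22.00 11.00 0.00
      vertex 18.78 18.78 7.00
      vertex 22.00 11.00 7.00
    endloop
  endfacet
  facet normal 0.3824 0.9240 0.0000
    outer loop
      vertex 18.78 18.78 0.00
      vertex 11.00 22.00 0.00
      vertex 11.00 22.00 7.00
    endloop
  endfacet
  facet normal 0.3824 0.9240 0.0000
    outer loop
      vertex 18.78 18.78 0.00
      vertex 11.00 22.00 7.00
      vertex 18.78 18.78 7.00
    endloop
  endfacet
  facet normal -0.3824 0.9240 0.0000
    outer loop
      vertex 11.00 22.00 0.00
      vertex 3.22 18.78 0.00
      vertex 3.22 18.78 7.00
    endloop
  endfacet
  facet normal -0.3824 0.9240 0.0000
    outer loop
      vertex 11.00 22.00 0.00
      vertex 3.22 18.78 7.00
      vertex 11.00 22.00 7.00
    endloop
  endfacet
  facet normal -0.9240 0.3824 0.0000
    outer loop
      vertex 3.22 18.78 0.00
      vertex 0.00 11.00 0.00
      vertex 0.00 11.00 7.00
    endloop
  endfacet
  facet normal -0.9240 0.3824 0.0000
    outer loop
      vertex 3.22 18.78 0.00
      vertex 0.00 11.00 7.00
      vertex 3.22 18.78 7.00
    endloop
  endfacet
  facet normal -0.9240 -0.3824 0.0000
    outer loop
      vertex 0.00 11.00 0.00
      vertex 3.22 3.22 0.00
      vertex 3.22 3.22 7.00
    endloop
  endfacet
  facet normal -0.9240 -0.3824 0.0000
    outer loop
      vertex 0.00 11.00 0.00
      vertex 3.22 3.22 7.00
      vertex 0.00 11.00 7.00
    endloop
  endfacet
  facet normal -0.3824 -0.9240 0.0000
    outer loop
      vertex 3.22 3.22 0.00
      vertex 11.00 0.00 0.00
      vertex 11.00 0.00 7.00
    endloop
  endfacet
  facet normal -0.3824 -0.9240 0.0000
    outer loop
      vertex 3.22 3.22 0.00
      vertex 11.00 0.00 7.00
      vertex 3.22 3.22 7.00
    endloop
  endfacet
  facet normal 0.3824 -0.9240 0.0000
    outer loop
      vertex 11.00 0.00 0.00
      vertex 18.78 3.22 0.00
      vertex 18.78 3.22 7.00
    endloop
  endfacet
  facet normal 0.3824 -0.9240 0.0000
    outer loop
      vertex 11.00 0.00 0.00
      vertex 18.78 3.22 7.00
      vertex 11.00 0.00 7.00
    endloop
  endfacet
  facet normal 0.9240 -0.3824 0.0000
    outer loop
      vertex 18.78 3.22 0.00
      vertex 22.00 11.00 0.00
      vertex 22.00 11.00 7.00
    endloop
  endfacet
  facet normal 0.9240 -0.3824 0.0000
    outer loop
      vertex 18.78 3.22 0.00
      vertex 22.00 11.00 7.00
      vertex 18.78 3.22 7.00
    endloop
  endfacet
endsolid part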